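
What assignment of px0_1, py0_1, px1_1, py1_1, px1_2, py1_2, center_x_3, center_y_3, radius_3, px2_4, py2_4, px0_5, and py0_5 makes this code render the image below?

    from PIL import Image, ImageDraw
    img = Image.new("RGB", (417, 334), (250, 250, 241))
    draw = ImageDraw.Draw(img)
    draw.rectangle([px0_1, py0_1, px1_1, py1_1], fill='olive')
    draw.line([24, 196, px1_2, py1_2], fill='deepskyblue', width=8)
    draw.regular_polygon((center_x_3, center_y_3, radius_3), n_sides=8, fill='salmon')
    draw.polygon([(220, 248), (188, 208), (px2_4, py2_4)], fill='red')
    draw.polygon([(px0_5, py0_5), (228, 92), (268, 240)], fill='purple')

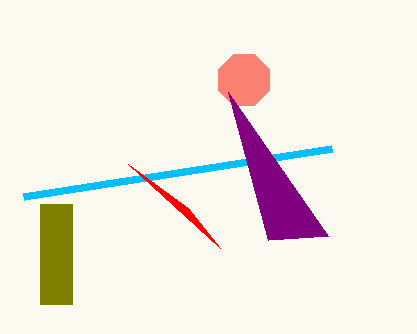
px0_1 = 40
py0_1 = 204
px1_1 = 72
py1_1 = 304
px1_2 = 332
py1_2 = 148
center_x_3 = 244
center_y_3 = 80
radius_3 = 28
px2_4 = 128
py2_4 = 164
px0_5 = 328
py0_5 = 236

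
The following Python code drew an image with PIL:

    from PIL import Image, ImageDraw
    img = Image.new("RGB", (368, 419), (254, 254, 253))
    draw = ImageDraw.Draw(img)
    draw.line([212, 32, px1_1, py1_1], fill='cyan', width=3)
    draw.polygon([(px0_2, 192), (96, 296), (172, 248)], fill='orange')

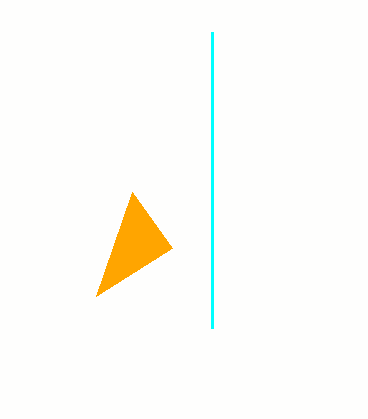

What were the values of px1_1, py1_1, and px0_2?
px1_1 = 212, py1_1 = 328, px0_2 = 132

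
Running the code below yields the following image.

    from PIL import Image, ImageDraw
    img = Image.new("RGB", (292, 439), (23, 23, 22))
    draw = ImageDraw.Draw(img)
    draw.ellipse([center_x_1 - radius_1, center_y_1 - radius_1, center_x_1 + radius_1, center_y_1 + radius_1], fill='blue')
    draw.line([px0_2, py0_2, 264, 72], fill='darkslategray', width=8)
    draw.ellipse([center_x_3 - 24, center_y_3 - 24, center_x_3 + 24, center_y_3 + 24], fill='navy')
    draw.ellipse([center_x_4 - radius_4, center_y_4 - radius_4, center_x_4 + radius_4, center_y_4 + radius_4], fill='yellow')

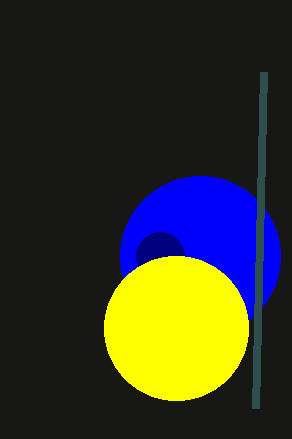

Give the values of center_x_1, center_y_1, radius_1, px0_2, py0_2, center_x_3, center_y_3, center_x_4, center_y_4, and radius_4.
center_x_1 = 200
center_y_1 = 256
radius_1 = 80
px0_2 = 256
py0_2 = 408
center_x_3 = 160
center_y_3 = 256
center_x_4 = 176
center_y_4 = 328
radius_4 = 72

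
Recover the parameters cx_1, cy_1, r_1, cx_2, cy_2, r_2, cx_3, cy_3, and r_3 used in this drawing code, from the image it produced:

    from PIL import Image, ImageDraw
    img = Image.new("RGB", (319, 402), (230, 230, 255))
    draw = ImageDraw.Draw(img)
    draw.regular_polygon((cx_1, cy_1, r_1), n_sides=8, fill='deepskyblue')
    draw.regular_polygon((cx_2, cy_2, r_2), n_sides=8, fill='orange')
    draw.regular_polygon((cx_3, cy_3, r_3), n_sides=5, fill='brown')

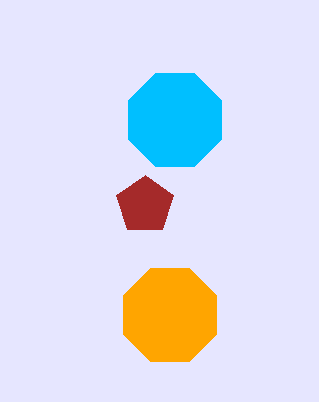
cx_1 = 175; cy_1 = 120; r_1 = 50; cx_2 = 170; cy_2 = 315; r_2 = 50; cx_3 = 145; cy_3 = 205; r_3 = 30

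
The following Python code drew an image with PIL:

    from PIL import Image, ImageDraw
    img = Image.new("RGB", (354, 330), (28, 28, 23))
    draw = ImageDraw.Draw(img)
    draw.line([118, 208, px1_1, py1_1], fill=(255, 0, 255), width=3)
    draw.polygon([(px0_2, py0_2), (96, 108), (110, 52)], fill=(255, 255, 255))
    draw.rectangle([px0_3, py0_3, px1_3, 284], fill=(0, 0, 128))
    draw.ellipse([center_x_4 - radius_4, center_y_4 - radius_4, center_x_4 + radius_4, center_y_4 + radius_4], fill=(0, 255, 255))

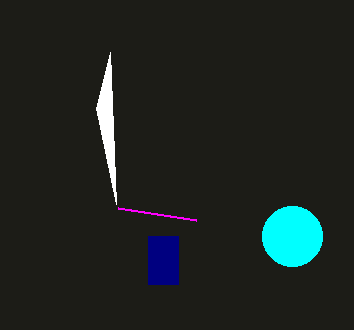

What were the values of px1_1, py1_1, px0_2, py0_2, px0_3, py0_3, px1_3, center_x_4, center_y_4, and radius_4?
px1_1 = 196; py1_1 = 220; px0_2 = 116; py0_2 = 204; px0_3 = 148; py0_3 = 236; px1_3 = 178; center_x_4 = 292; center_y_4 = 236; radius_4 = 30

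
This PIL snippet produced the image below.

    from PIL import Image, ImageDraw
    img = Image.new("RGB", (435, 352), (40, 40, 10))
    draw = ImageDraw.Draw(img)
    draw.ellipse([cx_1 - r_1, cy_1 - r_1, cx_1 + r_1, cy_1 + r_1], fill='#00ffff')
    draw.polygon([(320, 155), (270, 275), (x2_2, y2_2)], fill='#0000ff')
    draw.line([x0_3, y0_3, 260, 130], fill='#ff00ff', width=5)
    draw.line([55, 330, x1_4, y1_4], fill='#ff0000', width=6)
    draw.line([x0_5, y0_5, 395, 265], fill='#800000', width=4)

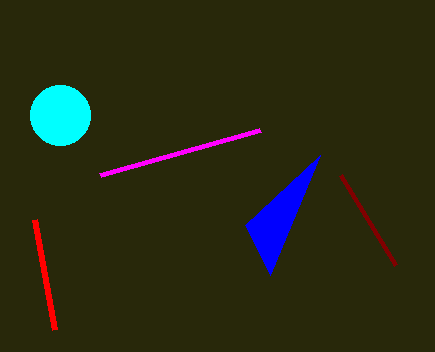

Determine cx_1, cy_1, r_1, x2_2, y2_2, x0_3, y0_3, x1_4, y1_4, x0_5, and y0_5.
cx_1 = 60
cy_1 = 115
r_1 = 30
x2_2 = 245
y2_2 = 225
x0_3 = 100
y0_3 = 175
x1_4 = 35
y1_4 = 220
x0_5 = 340
y0_5 = 175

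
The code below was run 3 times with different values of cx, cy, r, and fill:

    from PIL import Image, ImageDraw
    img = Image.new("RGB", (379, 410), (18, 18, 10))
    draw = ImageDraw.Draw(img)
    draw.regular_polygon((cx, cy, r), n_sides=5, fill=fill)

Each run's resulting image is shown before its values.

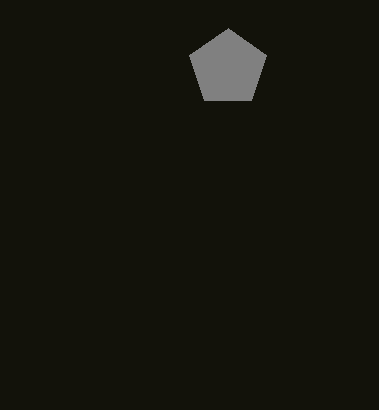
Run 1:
cx = 228; cy = 68; r = 40; fill = 'gray'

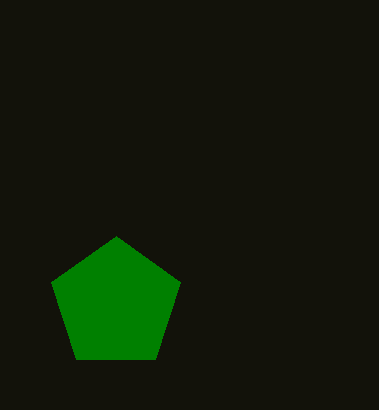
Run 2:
cx = 116, cy = 304, r = 68, fill = 'green'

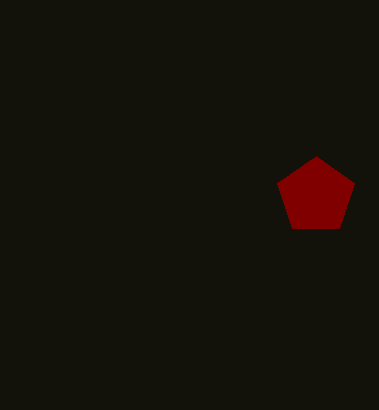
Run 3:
cx = 316; cy = 196; r = 40; fill = 'maroon'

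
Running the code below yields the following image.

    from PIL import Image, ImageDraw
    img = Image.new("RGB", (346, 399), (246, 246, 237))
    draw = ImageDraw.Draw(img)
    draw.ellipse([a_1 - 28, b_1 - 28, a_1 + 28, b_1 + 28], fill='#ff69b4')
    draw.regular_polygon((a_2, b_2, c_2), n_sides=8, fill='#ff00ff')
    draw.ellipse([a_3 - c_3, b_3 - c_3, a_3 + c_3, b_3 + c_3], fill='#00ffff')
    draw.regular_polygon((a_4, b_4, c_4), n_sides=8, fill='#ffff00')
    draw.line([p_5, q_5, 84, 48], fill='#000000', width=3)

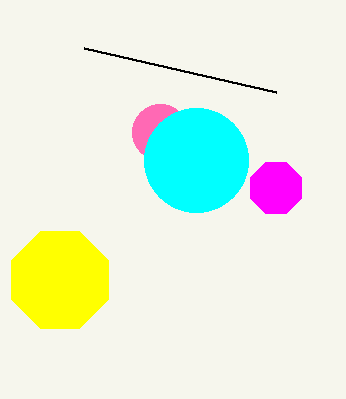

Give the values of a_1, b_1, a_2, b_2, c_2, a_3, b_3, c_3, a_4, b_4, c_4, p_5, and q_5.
a_1 = 160; b_1 = 132; a_2 = 276; b_2 = 188; c_2 = 28; a_3 = 196; b_3 = 160; c_3 = 52; a_4 = 60; b_4 = 280; c_4 = 52; p_5 = 276; q_5 = 92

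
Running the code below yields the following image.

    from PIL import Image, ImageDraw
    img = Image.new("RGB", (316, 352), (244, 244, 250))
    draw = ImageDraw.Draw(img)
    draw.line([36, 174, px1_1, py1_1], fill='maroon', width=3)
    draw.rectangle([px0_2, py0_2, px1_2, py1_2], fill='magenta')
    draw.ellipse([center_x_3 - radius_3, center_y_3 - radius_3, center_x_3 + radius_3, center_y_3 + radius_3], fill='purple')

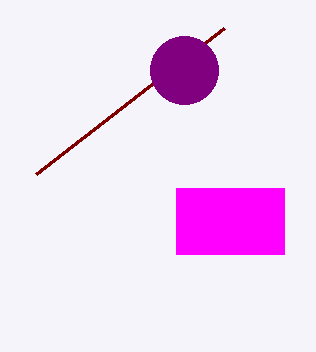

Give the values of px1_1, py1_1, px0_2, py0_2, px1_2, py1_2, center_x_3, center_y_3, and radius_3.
px1_1 = 224, py1_1 = 28, px0_2 = 176, py0_2 = 188, px1_2 = 284, py1_2 = 254, center_x_3 = 184, center_y_3 = 70, radius_3 = 34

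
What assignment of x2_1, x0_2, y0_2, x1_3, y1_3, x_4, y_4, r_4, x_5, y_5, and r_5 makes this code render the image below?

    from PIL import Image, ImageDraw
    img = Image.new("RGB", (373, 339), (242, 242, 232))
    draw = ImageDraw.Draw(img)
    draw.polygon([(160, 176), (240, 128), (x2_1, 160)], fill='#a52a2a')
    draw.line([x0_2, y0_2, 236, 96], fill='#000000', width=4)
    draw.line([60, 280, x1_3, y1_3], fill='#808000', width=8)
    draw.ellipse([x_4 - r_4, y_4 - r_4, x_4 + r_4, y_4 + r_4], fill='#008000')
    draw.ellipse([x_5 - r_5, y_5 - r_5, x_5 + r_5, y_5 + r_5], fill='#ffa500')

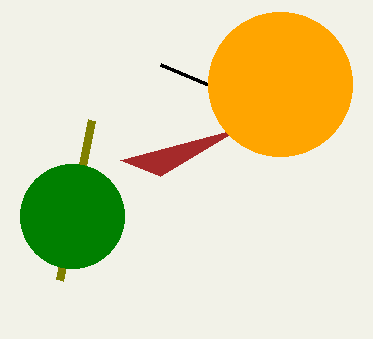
x2_1 = 120
x0_2 = 160
y0_2 = 64
x1_3 = 92
y1_3 = 120
x_4 = 72
y_4 = 216
r_4 = 52
x_5 = 280
y_5 = 84
r_5 = 72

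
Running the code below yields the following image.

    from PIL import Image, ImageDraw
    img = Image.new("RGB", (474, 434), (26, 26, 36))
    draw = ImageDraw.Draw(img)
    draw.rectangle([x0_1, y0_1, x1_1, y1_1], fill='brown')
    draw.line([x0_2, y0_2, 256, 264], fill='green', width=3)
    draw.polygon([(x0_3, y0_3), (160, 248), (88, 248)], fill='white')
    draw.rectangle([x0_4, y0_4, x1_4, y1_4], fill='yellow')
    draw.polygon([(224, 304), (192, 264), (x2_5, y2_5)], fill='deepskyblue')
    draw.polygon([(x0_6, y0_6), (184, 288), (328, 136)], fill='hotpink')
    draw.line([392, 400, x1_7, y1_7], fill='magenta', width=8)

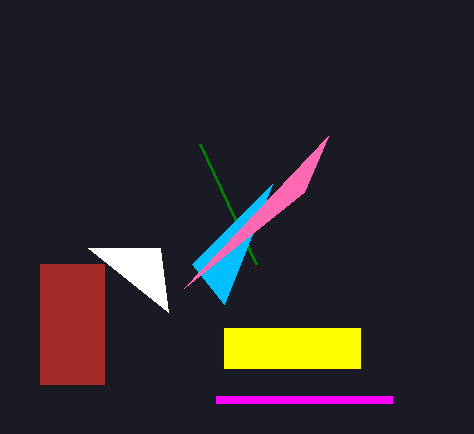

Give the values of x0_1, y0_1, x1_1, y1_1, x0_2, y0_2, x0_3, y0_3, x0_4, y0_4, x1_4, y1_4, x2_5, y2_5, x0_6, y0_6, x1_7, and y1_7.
x0_1 = 40
y0_1 = 264
x1_1 = 104
y1_1 = 384
x0_2 = 200
y0_2 = 144
x0_3 = 168
y0_3 = 312
x0_4 = 224
y0_4 = 328
x1_4 = 360
y1_4 = 368
x2_5 = 272
y2_5 = 184
x0_6 = 304
y0_6 = 192
x1_7 = 216
y1_7 = 400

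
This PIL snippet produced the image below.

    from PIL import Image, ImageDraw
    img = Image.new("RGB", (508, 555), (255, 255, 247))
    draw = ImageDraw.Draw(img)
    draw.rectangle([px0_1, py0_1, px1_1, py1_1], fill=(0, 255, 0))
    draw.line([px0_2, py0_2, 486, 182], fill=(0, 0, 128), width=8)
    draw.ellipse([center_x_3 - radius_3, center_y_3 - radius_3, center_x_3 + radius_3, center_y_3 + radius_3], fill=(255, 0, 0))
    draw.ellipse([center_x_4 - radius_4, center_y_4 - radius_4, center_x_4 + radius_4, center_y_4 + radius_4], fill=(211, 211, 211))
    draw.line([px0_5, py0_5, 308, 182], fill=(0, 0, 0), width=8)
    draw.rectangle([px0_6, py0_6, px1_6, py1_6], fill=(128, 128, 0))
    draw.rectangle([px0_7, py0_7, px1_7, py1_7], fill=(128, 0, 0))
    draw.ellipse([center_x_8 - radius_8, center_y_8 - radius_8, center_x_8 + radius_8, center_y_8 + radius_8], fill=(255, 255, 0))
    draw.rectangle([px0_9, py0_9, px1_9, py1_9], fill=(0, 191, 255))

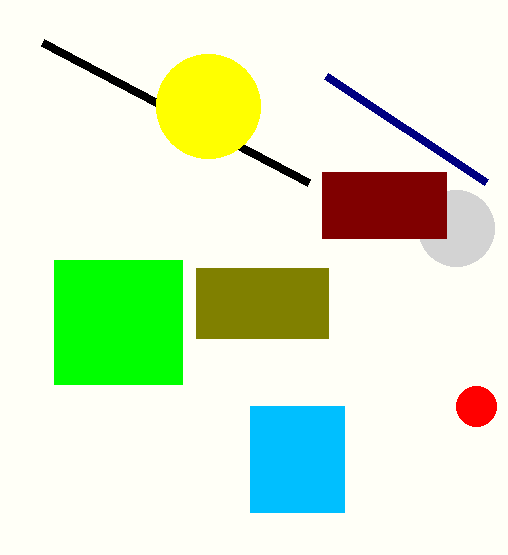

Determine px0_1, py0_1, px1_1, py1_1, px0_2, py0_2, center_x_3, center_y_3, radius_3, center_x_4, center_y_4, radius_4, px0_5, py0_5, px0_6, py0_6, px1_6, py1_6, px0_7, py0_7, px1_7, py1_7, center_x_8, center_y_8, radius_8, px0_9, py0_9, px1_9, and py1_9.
px0_1 = 54
py0_1 = 260
px1_1 = 182
py1_1 = 384
px0_2 = 326
py0_2 = 76
center_x_3 = 476
center_y_3 = 406
radius_3 = 20
center_x_4 = 456
center_y_4 = 228
radius_4 = 38
px0_5 = 42
py0_5 = 42
px0_6 = 196
py0_6 = 268
px1_6 = 328
py1_6 = 338
px0_7 = 322
py0_7 = 172
px1_7 = 446
py1_7 = 238
center_x_8 = 208
center_y_8 = 106
radius_8 = 52
px0_9 = 250
py0_9 = 406
px1_9 = 344
py1_9 = 512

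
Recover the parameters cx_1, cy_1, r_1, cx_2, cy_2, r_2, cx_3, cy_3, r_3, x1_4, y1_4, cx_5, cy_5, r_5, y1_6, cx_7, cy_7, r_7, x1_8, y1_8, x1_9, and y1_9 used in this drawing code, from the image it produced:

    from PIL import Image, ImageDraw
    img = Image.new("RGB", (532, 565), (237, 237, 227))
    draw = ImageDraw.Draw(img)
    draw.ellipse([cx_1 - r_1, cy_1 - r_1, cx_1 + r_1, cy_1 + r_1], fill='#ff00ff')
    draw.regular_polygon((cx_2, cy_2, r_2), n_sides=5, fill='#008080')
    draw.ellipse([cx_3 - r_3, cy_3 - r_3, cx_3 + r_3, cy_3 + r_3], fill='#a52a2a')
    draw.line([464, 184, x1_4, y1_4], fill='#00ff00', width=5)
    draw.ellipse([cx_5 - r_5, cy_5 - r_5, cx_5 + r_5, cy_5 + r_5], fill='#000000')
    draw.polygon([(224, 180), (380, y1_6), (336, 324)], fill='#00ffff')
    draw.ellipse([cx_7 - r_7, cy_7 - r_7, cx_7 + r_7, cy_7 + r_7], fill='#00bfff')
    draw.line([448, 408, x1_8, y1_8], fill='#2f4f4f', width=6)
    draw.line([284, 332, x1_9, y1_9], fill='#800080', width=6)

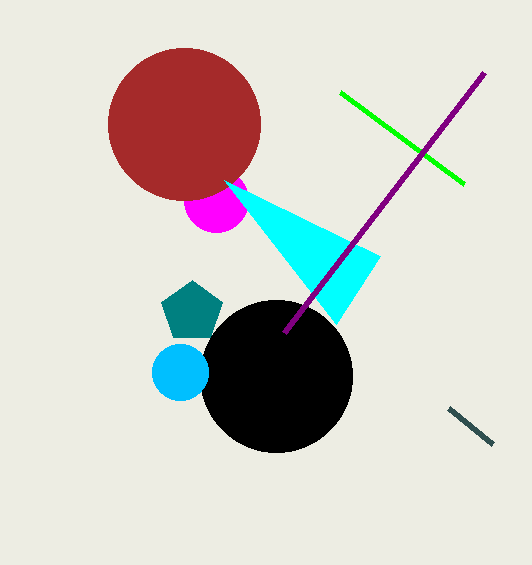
cx_1 = 216; cy_1 = 200; r_1 = 32; cx_2 = 192; cy_2 = 312; r_2 = 32; cx_3 = 184; cy_3 = 124; r_3 = 76; x1_4 = 340; y1_4 = 92; cx_5 = 276; cy_5 = 376; r_5 = 76; y1_6 = 256; cx_7 = 180; cy_7 = 372; r_7 = 28; x1_8 = 492; y1_8 = 444; x1_9 = 484; y1_9 = 72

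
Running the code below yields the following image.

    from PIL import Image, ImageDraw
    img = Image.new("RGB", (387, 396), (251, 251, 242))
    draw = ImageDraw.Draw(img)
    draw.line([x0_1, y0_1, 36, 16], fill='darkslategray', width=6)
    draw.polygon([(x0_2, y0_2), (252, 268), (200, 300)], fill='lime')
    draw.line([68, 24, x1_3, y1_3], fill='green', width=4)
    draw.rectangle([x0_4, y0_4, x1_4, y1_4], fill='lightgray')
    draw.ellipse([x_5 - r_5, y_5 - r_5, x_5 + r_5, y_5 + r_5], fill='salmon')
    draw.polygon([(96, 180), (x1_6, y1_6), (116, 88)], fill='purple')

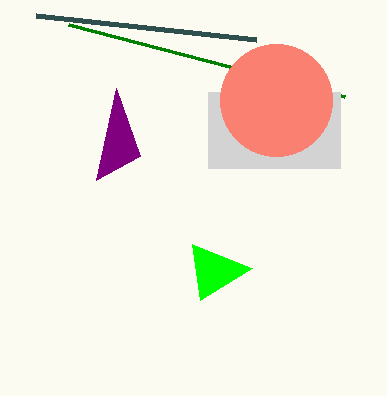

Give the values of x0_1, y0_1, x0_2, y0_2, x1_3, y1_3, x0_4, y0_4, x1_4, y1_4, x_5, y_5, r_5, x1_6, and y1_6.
x0_1 = 256
y0_1 = 40
x0_2 = 192
y0_2 = 244
x1_3 = 344
y1_3 = 96
x0_4 = 208
y0_4 = 92
x1_4 = 340
y1_4 = 168
x_5 = 276
y_5 = 100
r_5 = 56
x1_6 = 140
y1_6 = 156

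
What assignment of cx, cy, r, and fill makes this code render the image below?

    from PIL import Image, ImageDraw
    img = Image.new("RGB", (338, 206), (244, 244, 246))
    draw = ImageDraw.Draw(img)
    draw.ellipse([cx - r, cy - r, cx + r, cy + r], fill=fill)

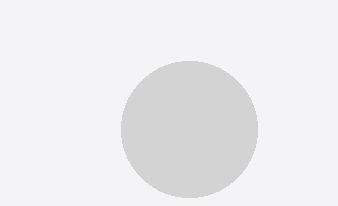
cx = 189
cy = 129
r = 68
fill = 'lightgray'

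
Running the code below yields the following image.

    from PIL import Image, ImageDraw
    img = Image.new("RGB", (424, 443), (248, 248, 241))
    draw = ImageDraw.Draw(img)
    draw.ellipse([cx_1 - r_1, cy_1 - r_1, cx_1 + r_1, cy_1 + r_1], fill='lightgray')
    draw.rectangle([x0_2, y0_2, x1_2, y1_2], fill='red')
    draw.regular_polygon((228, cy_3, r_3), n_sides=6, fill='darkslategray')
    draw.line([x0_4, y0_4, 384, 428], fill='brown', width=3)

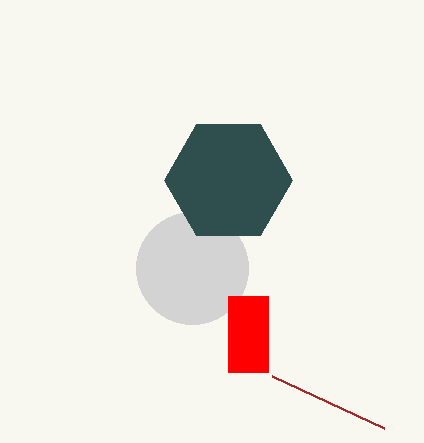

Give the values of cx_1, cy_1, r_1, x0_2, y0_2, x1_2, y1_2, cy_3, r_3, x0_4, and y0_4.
cx_1 = 192
cy_1 = 268
r_1 = 56
x0_2 = 228
y0_2 = 296
x1_2 = 268
y1_2 = 372
cy_3 = 180
r_3 = 64
x0_4 = 272
y0_4 = 376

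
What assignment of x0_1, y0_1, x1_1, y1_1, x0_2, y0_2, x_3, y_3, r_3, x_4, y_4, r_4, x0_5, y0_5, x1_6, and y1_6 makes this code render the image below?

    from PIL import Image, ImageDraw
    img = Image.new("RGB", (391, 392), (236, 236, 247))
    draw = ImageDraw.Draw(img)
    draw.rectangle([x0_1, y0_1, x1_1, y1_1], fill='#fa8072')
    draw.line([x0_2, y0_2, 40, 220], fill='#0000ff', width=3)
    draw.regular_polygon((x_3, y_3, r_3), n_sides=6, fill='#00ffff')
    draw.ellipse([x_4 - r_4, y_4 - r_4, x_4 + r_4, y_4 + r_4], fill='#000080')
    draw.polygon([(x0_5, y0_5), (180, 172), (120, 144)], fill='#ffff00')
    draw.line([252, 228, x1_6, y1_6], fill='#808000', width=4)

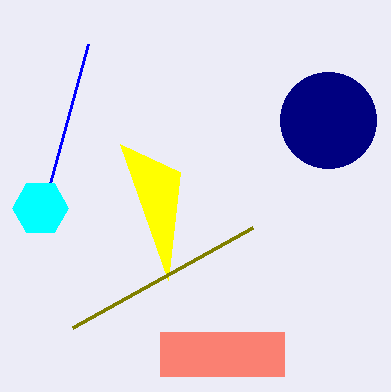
x0_1 = 160, y0_1 = 332, x1_1 = 284, y1_1 = 376, x0_2 = 88, y0_2 = 44, x_3 = 40, y_3 = 208, r_3 = 28, x_4 = 328, y_4 = 120, r_4 = 48, x0_5 = 168, y0_5 = 280, x1_6 = 72, y1_6 = 328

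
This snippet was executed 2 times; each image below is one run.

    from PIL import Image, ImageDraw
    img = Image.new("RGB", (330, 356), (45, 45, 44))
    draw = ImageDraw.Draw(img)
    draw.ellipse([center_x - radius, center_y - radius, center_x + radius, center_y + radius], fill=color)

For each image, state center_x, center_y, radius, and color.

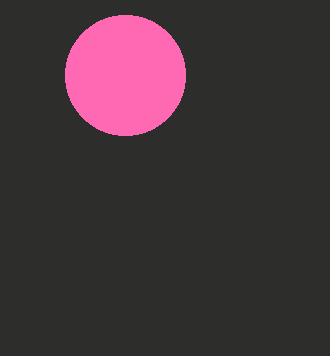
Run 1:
center_x = 125, center_y = 75, radius = 60, color = 'hotpink'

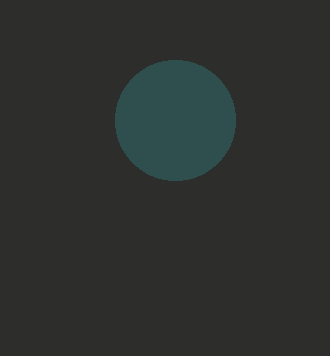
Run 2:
center_x = 175; center_y = 120; radius = 60; color = 'darkslategray'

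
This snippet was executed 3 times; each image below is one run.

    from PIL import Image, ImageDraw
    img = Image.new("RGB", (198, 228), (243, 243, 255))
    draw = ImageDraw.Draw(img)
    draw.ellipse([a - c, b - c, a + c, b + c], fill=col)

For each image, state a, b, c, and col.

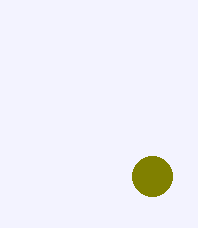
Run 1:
a = 152
b = 176
c = 20
col = 'olive'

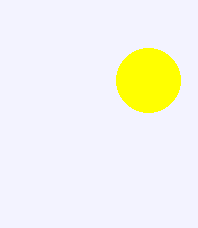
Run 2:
a = 148
b = 80
c = 32
col = 'yellow'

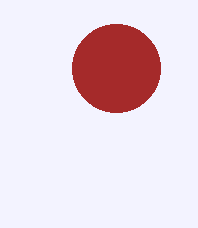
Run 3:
a = 116; b = 68; c = 44; col = 'brown'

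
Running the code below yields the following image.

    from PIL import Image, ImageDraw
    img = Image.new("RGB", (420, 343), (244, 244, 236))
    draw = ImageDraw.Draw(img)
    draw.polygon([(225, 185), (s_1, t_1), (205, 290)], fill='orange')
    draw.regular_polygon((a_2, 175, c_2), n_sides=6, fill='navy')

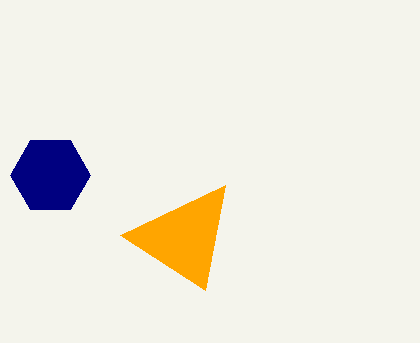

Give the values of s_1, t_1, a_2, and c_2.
s_1 = 120
t_1 = 235
a_2 = 50
c_2 = 40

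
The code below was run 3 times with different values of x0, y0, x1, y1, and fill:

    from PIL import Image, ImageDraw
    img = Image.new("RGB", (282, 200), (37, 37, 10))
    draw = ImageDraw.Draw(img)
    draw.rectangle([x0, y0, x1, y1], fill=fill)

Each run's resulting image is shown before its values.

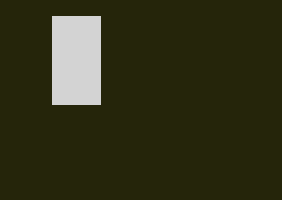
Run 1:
x0 = 52; y0 = 16; x1 = 100; y1 = 104; fill = 'lightgray'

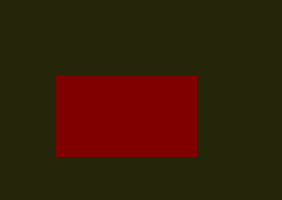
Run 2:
x0 = 56, y0 = 76, x1 = 196, y1 = 156, fill = 'maroon'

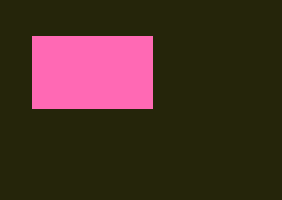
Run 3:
x0 = 32, y0 = 36, x1 = 152, y1 = 108, fill = 'hotpink'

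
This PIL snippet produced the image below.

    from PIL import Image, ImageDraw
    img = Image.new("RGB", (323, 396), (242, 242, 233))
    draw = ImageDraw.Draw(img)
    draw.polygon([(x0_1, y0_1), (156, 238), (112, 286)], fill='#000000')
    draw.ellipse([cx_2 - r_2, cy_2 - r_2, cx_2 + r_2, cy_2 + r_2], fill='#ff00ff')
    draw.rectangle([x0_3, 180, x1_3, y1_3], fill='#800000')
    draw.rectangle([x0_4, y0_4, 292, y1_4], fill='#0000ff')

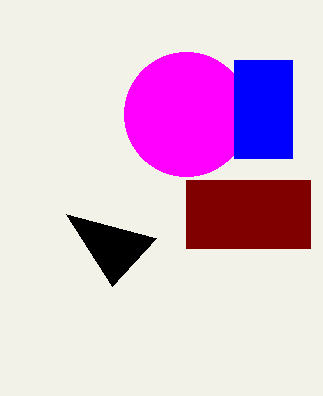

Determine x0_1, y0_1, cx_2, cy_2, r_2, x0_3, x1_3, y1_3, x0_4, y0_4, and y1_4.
x0_1 = 66; y0_1 = 214; cx_2 = 186; cy_2 = 114; r_2 = 62; x0_3 = 186; x1_3 = 310; y1_3 = 248; x0_4 = 234; y0_4 = 60; y1_4 = 158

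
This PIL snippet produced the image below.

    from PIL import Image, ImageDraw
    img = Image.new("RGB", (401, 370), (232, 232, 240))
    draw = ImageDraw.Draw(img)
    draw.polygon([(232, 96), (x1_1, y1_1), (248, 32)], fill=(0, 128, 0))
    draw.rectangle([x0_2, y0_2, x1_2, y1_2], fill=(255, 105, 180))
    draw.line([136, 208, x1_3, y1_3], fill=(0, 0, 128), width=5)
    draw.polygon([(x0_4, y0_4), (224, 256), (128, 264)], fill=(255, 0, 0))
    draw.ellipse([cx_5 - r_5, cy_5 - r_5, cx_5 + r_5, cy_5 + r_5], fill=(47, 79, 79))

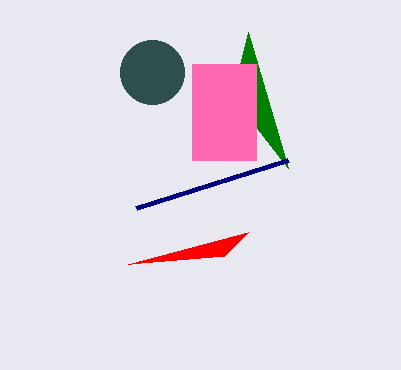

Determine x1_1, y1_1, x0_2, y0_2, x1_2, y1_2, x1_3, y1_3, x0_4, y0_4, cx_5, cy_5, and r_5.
x1_1 = 288
y1_1 = 168
x0_2 = 192
y0_2 = 64
x1_2 = 256
y1_2 = 160
x1_3 = 288
y1_3 = 160
x0_4 = 248
y0_4 = 232
cx_5 = 152
cy_5 = 72
r_5 = 32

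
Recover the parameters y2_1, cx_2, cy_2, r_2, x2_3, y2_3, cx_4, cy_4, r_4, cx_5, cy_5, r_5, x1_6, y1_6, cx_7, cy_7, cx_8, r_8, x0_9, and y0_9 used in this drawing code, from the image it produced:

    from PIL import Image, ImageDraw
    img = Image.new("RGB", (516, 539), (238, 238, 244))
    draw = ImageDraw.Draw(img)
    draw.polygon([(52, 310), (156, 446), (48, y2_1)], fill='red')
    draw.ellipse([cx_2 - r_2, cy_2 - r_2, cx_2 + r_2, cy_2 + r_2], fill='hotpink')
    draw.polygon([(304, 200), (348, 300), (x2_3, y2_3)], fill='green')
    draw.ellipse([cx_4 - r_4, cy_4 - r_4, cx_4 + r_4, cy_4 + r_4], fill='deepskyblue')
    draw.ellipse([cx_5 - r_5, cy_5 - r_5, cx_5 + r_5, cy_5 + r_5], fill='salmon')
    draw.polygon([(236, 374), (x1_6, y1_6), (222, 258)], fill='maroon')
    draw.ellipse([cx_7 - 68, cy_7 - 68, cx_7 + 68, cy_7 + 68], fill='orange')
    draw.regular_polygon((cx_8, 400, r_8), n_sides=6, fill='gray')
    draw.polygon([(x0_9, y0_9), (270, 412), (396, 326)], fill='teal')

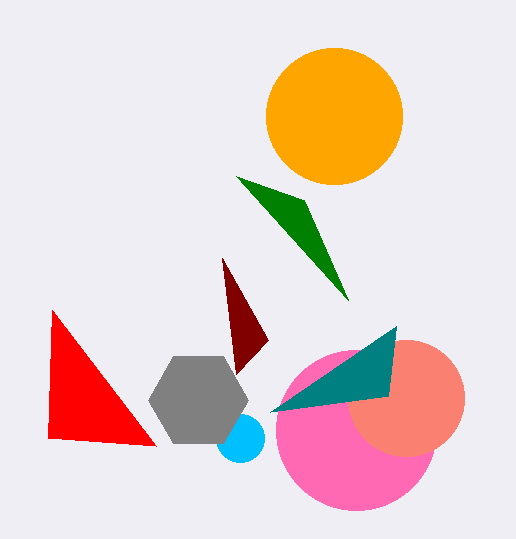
y2_1 = 438, cx_2 = 356, cy_2 = 430, r_2 = 80, x2_3 = 236, y2_3 = 176, cx_4 = 240, cy_4 = 438, r_4 = 24, cx_5 = 406, cy_5 = 398, r_5 = 58, x1_6 = 268, y1_6 = 340, cx_7 = 334, cy_7 = 116, cx_8 = 198, r_8 = 50, x0_9 = 388, y0_9 = 396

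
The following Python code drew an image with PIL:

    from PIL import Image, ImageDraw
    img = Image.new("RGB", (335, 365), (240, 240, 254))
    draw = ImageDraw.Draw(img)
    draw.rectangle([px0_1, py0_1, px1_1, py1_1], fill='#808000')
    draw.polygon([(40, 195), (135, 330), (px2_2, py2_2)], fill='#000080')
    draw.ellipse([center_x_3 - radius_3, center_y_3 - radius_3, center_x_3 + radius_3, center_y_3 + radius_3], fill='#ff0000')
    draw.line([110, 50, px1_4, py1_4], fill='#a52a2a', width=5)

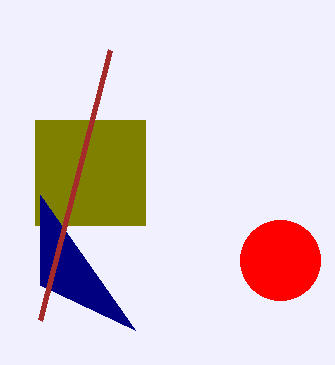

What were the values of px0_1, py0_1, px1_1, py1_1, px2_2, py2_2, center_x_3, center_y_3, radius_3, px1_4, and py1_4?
px0_1 = 35; py0_1 = 120; px1_1 = 145; py1_1 = 225; px2_2 = 40; py2_2 = 285; center_x_3 = 280; center_y_3 = 260; radius_3 = 40; px1_4 = 40; py1_4 = 320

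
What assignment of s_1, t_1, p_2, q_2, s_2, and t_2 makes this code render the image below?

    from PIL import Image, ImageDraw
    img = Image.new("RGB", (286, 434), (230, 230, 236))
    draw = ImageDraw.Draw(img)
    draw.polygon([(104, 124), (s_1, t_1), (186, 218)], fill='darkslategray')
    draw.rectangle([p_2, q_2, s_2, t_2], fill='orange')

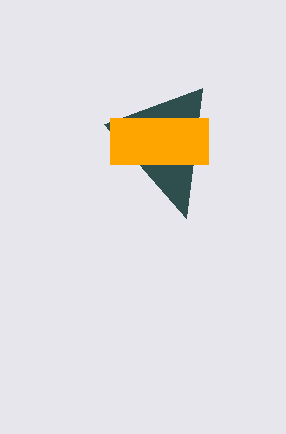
s_1 = 202
t_1 = 88
p_2 = 110
q_2 = 118
s_2 = 208
t_2 = 164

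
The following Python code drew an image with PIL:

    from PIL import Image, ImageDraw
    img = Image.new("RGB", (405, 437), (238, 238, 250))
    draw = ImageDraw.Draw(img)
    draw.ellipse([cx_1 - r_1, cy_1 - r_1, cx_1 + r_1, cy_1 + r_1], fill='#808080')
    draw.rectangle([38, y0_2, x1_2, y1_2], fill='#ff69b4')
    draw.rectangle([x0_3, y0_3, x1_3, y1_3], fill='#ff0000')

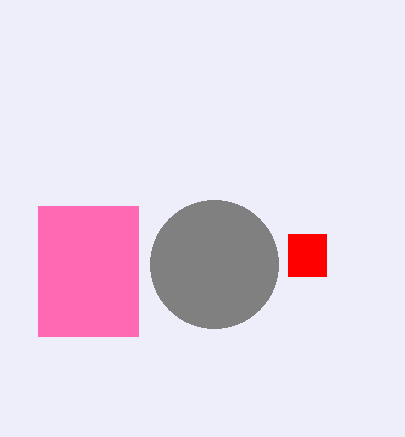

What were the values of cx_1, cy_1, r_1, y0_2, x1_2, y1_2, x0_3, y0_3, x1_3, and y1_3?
cx_1 = 214
cy_1 = 264
r_1 = 64
y0_2 = 206
x1_2 = 138
y1_2 = 336
x0_3 = 288
y0_3 = 234
x1_3 = 326
y1_3 = 276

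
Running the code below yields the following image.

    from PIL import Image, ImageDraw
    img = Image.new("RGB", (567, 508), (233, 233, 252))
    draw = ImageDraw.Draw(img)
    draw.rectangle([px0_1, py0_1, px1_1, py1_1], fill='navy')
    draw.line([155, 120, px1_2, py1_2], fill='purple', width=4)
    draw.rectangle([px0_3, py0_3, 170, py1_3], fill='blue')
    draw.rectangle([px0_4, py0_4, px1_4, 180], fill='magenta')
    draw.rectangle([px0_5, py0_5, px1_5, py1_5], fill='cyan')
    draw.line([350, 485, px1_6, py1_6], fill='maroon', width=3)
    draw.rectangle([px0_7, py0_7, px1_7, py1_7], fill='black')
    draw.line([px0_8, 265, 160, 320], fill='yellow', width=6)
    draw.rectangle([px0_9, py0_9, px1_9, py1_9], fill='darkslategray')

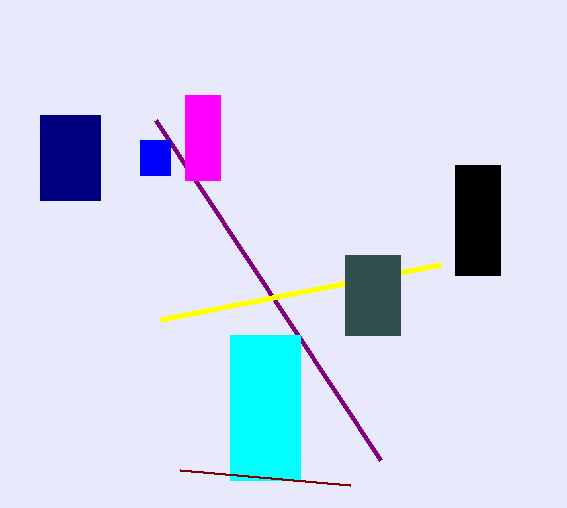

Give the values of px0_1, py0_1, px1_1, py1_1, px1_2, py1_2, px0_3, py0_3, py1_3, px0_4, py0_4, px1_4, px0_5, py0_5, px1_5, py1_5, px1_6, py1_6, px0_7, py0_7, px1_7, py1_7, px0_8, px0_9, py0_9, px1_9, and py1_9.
px0_1 = 40
py0_1 = 115
px1_1 = 100
py1_1 = 200
px1_2 = 380
py1_2 = 460
px0_3 = 140
py0_3 = 140
py1_3 = 175
px0_4 = 185
py0_4 = 95
px1_4 = 220
px0_5 = 230
py0_5 = 335
px1_5 = 300
py1_5 = 480
px1_6 = 180
py1_6 = 470
px0_7 = 455
py0_7 = 165
px1_7 = 500
py1_7 = 275
px0_8 = 440
px0_9 = 345
py0_9 = 255
px1_9 = 400
py1_9 = 335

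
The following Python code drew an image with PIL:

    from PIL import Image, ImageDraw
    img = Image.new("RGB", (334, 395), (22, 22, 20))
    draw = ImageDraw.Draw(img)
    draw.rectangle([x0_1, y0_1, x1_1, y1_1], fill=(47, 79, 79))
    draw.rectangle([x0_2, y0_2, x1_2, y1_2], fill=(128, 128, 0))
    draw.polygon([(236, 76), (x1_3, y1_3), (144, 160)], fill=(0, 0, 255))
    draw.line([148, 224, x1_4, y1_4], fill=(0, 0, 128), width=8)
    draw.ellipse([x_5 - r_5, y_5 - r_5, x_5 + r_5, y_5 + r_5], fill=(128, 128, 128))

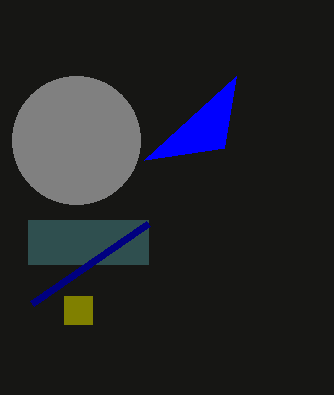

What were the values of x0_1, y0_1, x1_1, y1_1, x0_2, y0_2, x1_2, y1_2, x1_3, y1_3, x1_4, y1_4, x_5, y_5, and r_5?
x0_1 = 28, y0_1 = 220, x1_1 = 148, y1_1 = 264, x0_2 = 64, y0_2 = 296, x1_2 = 92, y1_2 = 324, x1_3 = 224, y1_3 = 148, x1_4 = 32, y1_4 = 304, x_5 = 76, y_5 = 140, r_5 = 64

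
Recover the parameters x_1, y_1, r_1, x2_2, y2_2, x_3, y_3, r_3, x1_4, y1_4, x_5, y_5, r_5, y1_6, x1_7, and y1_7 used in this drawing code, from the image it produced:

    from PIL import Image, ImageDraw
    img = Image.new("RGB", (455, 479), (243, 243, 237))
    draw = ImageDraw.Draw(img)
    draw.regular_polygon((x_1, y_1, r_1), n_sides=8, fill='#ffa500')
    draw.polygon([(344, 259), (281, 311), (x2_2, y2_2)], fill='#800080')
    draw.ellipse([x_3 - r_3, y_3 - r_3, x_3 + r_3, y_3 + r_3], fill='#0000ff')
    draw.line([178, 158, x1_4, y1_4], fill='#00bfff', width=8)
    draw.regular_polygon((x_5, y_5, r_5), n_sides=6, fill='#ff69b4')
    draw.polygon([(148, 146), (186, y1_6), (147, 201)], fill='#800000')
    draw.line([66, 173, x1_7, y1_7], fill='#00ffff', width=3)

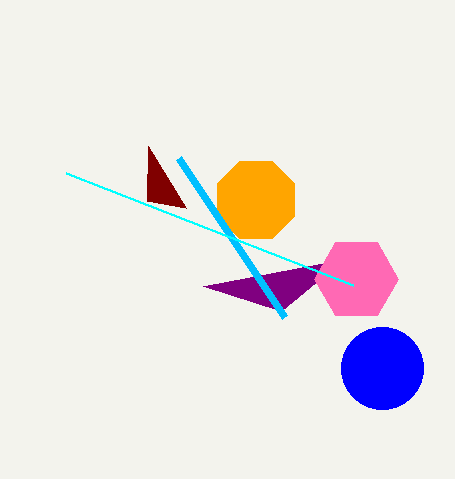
x_1 = 256, y_1 = 200, r_1 = 42, x2_2 = 203, y2_2 = 286, x_3 = 382, y_3 = 368, r_3 = 41, x1_4 = 284, y1_4 = 317, x_5 = 356, y_5 = 279, r_5 = 42, y1_6 = 208, x1_7 = 353, y1_7 = 285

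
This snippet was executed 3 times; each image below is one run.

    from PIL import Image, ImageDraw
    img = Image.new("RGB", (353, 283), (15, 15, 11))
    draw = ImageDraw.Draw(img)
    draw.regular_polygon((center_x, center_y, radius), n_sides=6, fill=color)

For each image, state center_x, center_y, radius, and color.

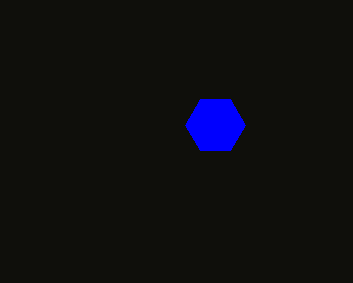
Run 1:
center_x = 215, center_y = 125, radius = 30, color = 'blue'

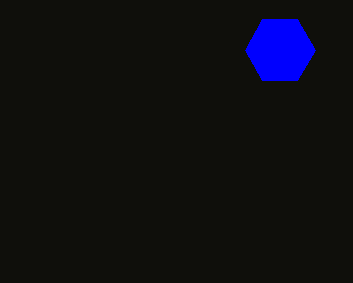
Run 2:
center_x = 280; center_y = 50; radius = 35; color = 'blue'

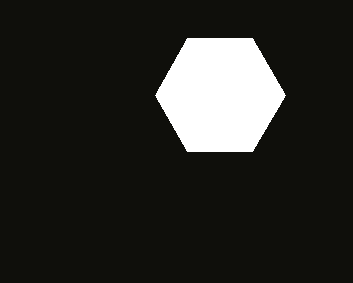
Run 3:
center_x = 220
center_y = 95
radius = 65
color = 'white'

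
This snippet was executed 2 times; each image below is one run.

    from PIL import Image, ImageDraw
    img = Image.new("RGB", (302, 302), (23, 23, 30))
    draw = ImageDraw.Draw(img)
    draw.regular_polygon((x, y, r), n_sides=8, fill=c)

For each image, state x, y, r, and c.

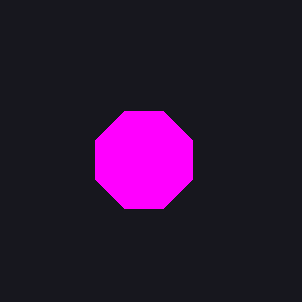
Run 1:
x = 144
y = 160
r = 52
c = 'magenta'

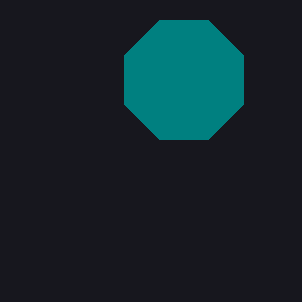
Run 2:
x = 184
y = 80
r = 64
c = 'teal'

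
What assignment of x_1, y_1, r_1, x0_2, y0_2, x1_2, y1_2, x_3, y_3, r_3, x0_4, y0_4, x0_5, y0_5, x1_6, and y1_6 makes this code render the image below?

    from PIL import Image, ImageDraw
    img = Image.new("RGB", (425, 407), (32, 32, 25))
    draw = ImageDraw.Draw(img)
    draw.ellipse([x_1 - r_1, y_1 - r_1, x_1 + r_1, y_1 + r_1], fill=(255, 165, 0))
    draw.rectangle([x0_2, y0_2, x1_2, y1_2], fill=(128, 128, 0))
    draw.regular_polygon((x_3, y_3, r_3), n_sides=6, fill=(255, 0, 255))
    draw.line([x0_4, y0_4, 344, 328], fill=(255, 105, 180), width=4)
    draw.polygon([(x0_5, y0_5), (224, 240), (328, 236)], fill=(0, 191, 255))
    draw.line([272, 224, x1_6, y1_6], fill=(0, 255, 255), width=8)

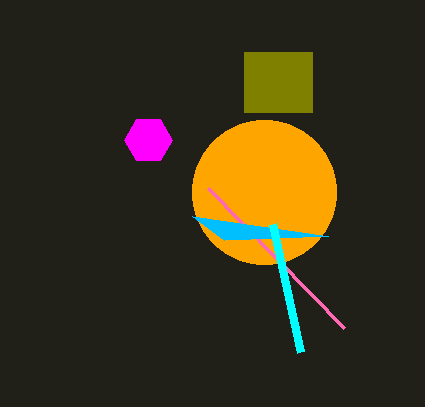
x_1 = 264
y_1 = 192
r_1 = 72
x0_2 = 244
y0_2 = 52
x1_2 = 312
y1_2 = 112
x_3 = 148
y_3 = 140
r_3 = 24
x0_4 = 208
y0_4 = 188
x0_5 = 192
y0_5 = 216
x1_6 = 300
y1_6 = 352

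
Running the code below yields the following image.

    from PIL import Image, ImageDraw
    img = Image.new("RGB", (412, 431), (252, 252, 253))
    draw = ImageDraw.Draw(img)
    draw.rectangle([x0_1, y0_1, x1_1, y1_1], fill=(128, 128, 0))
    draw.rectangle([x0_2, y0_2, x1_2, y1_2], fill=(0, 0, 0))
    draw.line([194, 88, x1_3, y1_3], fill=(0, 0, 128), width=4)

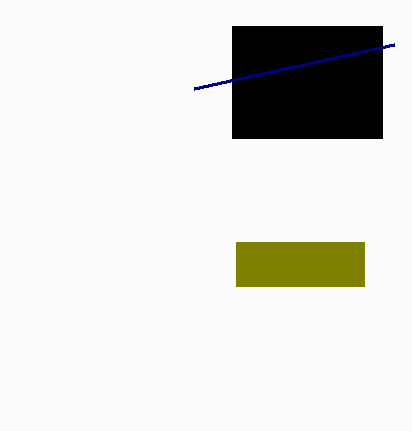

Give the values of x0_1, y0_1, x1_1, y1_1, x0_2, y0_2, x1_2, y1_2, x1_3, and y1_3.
x0_1 = 236, y0_1 = 242, x1_1 = 364, y1_1 = 286, x0_2 = 232, y0_2 = 26, x1_2 = 382, y1_2 = 138, x1_3 = 394, y1_3 = 44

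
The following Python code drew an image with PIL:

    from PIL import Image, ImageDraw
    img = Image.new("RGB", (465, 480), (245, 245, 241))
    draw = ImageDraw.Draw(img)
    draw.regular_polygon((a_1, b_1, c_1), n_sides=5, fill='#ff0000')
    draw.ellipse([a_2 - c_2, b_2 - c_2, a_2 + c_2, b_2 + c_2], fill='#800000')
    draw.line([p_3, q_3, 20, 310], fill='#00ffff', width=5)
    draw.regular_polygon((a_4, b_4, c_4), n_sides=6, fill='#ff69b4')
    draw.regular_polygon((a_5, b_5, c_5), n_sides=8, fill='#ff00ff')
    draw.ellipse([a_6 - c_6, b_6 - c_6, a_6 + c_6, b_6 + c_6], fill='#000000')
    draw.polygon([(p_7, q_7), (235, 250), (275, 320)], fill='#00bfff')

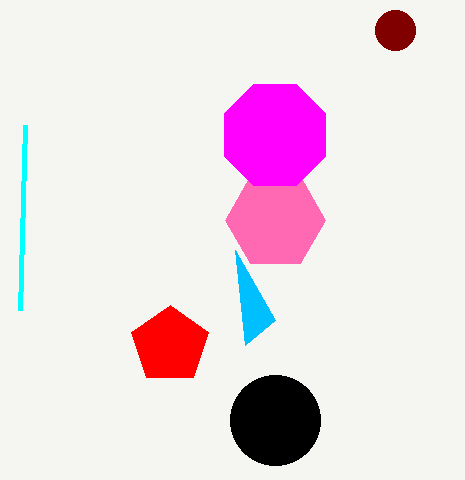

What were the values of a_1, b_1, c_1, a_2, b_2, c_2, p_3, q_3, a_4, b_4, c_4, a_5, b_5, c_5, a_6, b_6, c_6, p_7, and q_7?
a_1 = 170; b_1 = 345; c_1 = 40; a_2 = 395; b_2 = 30; c_2 = 20; p_3 = 25; q_3 = 125; a_4 = 275; b_4 = 220; c_4 = 50; a_5 = 275; b_5 = 135; c_5 = 55; a_6 = 275; b_6 = 420; c_6 = 45; p_7 = 245; q_7 = 345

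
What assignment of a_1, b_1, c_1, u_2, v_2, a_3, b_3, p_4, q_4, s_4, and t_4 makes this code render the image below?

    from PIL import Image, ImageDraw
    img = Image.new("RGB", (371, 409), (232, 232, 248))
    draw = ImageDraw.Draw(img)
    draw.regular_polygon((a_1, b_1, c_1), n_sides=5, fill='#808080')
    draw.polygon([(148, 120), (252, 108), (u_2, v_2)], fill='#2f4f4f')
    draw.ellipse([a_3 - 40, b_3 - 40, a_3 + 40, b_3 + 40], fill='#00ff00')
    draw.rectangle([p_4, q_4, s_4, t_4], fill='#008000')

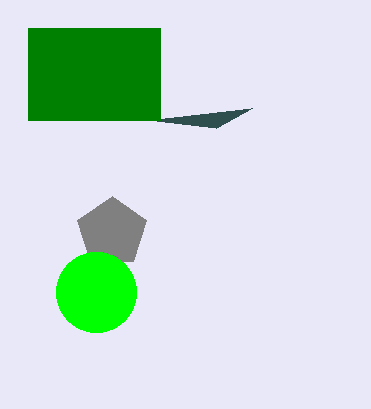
a_1 = 112; b_1 = 232; c_1 = 36; u_2 = 216; v_2 = 128; a_3 = 96; b_3 = 292; p_4 = 28; q_4 = 28; s_4 = 160; t_4 = 120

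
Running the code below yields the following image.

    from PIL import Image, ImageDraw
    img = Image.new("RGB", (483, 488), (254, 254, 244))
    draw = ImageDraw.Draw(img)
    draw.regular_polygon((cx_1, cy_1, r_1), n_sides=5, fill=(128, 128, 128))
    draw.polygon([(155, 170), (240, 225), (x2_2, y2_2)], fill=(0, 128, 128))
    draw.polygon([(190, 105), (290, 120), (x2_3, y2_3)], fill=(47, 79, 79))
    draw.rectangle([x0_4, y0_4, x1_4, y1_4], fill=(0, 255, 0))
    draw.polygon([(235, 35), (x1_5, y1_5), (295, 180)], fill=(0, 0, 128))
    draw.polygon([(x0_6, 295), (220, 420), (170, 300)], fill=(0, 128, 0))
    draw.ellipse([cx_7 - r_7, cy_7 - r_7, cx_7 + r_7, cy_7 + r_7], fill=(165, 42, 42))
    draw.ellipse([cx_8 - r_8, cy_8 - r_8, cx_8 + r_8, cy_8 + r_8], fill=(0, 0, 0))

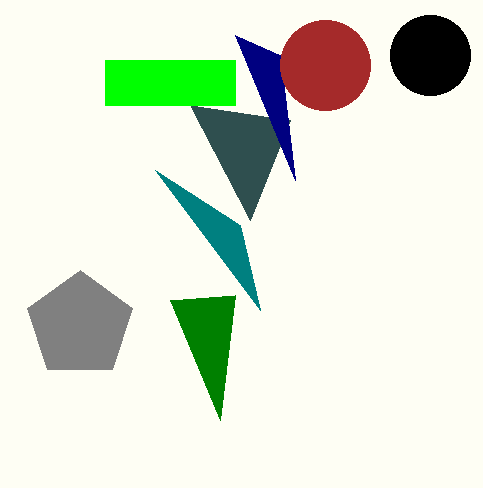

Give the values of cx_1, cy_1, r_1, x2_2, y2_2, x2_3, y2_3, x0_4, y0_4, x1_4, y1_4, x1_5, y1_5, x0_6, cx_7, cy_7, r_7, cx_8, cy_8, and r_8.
cx_1 = 80
cy_1 = 325
r_1 = 55
x2_2 = 260
y2_2 = 310
x2_3 = 250
y2_3 = 220
x0_4 = 105
y0_4 = 60
x1_4 = 235
y1_4 = 105
x1_5 = 280
y1_5 = 55
x0_6 = 235
cx_7 = 325
cy_7 = 65
r_7 = 45
cx_8 = 430
cy_8 = 55
r_8 = 40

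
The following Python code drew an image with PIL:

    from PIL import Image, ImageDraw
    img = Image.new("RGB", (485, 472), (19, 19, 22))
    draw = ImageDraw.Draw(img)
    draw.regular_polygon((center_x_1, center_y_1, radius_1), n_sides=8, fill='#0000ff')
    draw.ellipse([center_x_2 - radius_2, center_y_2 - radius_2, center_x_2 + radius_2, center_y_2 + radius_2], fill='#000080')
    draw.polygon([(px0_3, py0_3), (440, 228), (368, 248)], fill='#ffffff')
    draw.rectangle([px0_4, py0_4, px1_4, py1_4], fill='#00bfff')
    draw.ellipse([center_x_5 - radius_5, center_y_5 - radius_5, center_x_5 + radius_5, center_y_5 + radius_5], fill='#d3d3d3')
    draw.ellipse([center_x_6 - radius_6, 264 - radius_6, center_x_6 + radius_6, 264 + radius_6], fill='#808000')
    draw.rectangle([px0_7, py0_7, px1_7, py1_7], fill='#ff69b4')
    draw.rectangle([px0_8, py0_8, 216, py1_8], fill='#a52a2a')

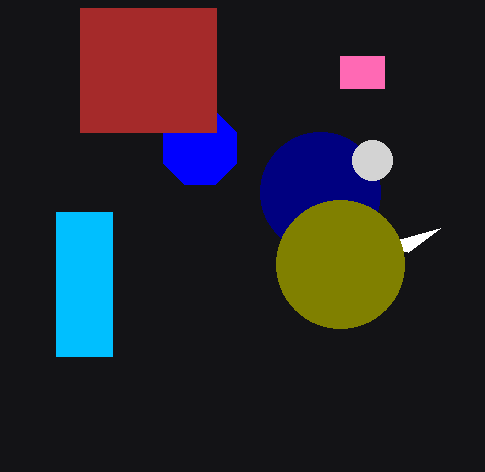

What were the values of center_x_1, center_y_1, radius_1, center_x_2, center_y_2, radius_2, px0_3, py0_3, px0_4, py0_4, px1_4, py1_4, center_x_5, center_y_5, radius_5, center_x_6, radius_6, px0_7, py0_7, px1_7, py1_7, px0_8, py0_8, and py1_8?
center_x_1 = 200
center_y_1 = 148
radius_1 = 40
center_x_2 = 320
center_y_2 = 192
radius_2 = 60
px0_3 = 408
py0_3 = 252
px0_4 = 56
py0_4 = 212
px1_4 = 112
py1_4 = 356
center_x_5 = 372
center_y_5 = 160
radius_5 = 20
center_x_6 = 340
radius_6 = 64
px0_7 = 340
py0_7 = 56
px1_7 = 384
py1_7 = 88
px0_8 = 80
py0_8 = 8
py1_8 = 132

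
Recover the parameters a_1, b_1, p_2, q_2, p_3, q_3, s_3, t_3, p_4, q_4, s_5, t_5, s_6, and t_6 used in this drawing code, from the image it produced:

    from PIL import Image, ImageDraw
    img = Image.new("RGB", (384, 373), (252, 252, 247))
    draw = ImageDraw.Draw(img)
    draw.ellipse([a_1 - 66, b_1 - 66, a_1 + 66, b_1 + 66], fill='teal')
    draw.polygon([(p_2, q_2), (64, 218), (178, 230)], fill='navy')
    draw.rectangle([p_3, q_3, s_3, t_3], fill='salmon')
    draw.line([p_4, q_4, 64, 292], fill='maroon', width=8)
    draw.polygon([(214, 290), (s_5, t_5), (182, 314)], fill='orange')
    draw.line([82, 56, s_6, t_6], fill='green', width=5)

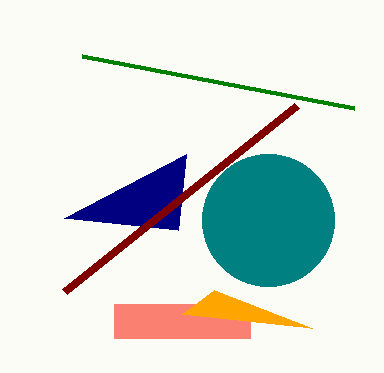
a_1 = 268; b_1 = 220; p_2 = 186; q_2 = 154; p_3 = 114; q_3 = 304; s_3 = 250; t_3 = 338; p_4 = 296; q_4 = 106; s_5 = 312; t_5 = 328; s_6 = 354; t_6 = 108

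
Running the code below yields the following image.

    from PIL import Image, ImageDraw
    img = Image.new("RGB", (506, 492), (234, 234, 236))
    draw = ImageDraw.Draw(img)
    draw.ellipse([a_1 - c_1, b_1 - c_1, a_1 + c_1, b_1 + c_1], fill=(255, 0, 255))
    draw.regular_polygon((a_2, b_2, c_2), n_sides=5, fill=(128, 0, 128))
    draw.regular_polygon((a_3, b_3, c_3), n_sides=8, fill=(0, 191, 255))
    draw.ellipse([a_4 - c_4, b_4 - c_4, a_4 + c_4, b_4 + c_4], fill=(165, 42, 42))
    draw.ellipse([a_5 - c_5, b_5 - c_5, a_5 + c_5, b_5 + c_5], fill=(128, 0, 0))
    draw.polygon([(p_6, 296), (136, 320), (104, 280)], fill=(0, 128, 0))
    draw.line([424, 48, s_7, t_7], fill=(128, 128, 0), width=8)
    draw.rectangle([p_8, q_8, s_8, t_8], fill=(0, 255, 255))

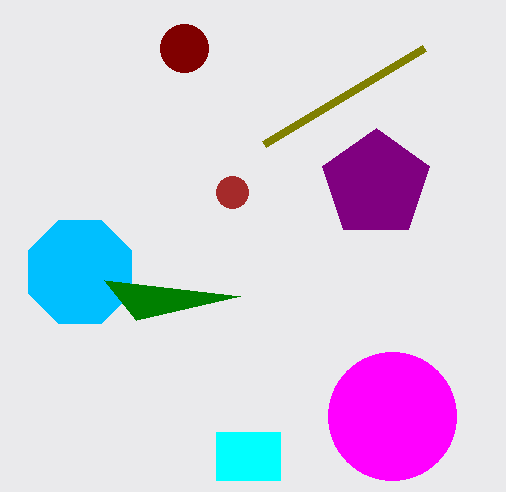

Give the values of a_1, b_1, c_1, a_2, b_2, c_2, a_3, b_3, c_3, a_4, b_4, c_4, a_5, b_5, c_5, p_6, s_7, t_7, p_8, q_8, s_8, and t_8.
a_1 = 392; b_1 = 416; c_1 = 64; a_2 = 376; b_2 = 184; c_2 = 56; a_3 = 80; b_3 = 272; c_3 = 56; a_4 = 232; b_4 = 192; c_4 = 16; a_5 = 184; b_5 = 48; c_5 = 24; p_6 = 240; s_7 = 264; t_7 = 144; p_8 = 216; q_8 = 432; s_8 = 280; t_8 = 480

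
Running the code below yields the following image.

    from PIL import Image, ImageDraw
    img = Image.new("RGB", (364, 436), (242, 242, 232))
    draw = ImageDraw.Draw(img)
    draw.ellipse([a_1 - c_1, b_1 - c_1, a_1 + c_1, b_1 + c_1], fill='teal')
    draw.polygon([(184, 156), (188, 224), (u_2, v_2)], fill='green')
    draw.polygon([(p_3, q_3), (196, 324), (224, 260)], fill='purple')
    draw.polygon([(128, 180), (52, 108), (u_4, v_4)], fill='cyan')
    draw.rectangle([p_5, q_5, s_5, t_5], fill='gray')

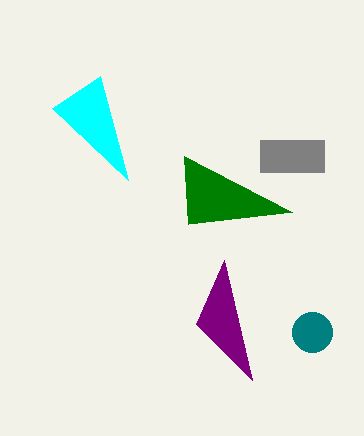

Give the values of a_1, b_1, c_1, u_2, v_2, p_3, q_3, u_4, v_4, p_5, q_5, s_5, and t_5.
a_1 = 312, b_1 = 332, c_1 = 20, u_2 = 292, v_2 = 212, p_3 = 252, q_3 = 380, u_4 = 100, v_4 = 76, p_5 = 260, q_5 = 140, s_5 = 324, t_5 = 172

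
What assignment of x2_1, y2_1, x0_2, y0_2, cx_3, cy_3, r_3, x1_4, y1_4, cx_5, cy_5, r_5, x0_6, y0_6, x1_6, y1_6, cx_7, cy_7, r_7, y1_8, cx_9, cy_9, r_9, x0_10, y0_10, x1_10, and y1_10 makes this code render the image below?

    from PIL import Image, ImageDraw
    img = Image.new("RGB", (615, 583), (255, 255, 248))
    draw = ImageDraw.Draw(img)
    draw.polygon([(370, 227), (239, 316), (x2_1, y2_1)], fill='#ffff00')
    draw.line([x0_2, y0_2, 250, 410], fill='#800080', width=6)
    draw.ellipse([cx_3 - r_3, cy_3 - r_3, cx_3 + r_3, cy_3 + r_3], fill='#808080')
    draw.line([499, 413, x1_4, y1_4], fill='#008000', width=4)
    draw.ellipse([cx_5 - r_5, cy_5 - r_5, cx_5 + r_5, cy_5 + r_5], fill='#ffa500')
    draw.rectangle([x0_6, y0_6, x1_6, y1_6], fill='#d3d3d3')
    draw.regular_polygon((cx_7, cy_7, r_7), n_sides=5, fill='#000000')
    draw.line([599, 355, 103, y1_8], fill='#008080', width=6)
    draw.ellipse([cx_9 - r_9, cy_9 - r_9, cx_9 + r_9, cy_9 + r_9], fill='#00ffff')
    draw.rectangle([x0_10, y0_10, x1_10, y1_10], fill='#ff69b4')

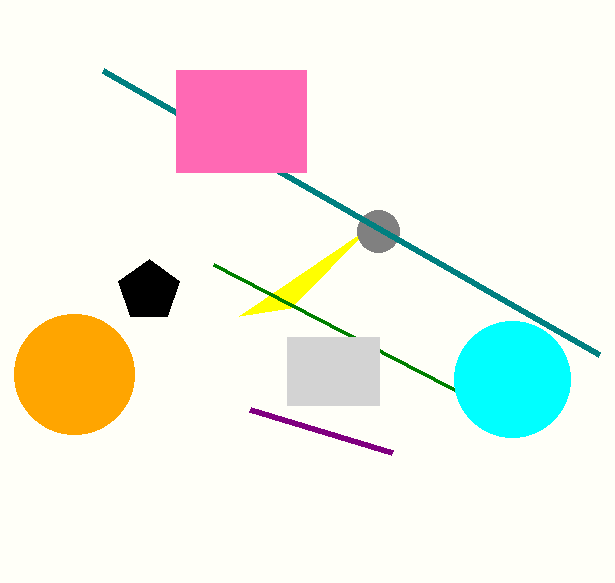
x2_1 = 290, y2_1 = 308, x0_2 = 392, y0_2 = 453, cx_3 = 378, cy_3 = 231, r_3 = 21, x1_4 = 214, y1_4 = 265, cx_5 = 74, cy_5 = 374, r_5 = 60, x0_6 = 287, y0_6 = 337, x1_6 = 379, y1_6 = 405, cx_7 = 149, cy_7 = 291, r_7 = 32, y1_8 = 71, cx_9 = 512, cy_9 = 379, r_9 = 58, x0_10 = 176, y0_10 = 70, x1_10 = 306, y1_10 = 172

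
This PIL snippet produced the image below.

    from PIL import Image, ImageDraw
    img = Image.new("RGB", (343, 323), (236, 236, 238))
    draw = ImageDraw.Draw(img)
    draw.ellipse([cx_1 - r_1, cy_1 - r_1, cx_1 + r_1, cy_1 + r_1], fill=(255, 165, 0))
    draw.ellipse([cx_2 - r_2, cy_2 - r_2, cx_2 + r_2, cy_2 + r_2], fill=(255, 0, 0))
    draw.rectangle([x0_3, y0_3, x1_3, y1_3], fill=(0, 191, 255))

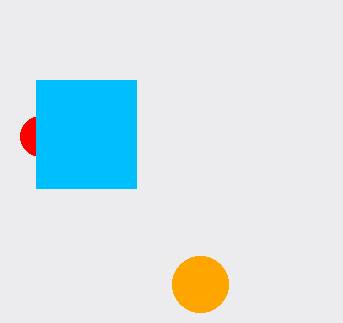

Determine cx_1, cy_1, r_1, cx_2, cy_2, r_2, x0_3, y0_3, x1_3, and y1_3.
cx_1 = 200, cy_1 = 284, r_1 = 28, cx_2 = 40, cy_2 = 136, r_2 = 20, x0_3 = 36, y0_3 = 80, x1_3 = 136, y1_3 = 188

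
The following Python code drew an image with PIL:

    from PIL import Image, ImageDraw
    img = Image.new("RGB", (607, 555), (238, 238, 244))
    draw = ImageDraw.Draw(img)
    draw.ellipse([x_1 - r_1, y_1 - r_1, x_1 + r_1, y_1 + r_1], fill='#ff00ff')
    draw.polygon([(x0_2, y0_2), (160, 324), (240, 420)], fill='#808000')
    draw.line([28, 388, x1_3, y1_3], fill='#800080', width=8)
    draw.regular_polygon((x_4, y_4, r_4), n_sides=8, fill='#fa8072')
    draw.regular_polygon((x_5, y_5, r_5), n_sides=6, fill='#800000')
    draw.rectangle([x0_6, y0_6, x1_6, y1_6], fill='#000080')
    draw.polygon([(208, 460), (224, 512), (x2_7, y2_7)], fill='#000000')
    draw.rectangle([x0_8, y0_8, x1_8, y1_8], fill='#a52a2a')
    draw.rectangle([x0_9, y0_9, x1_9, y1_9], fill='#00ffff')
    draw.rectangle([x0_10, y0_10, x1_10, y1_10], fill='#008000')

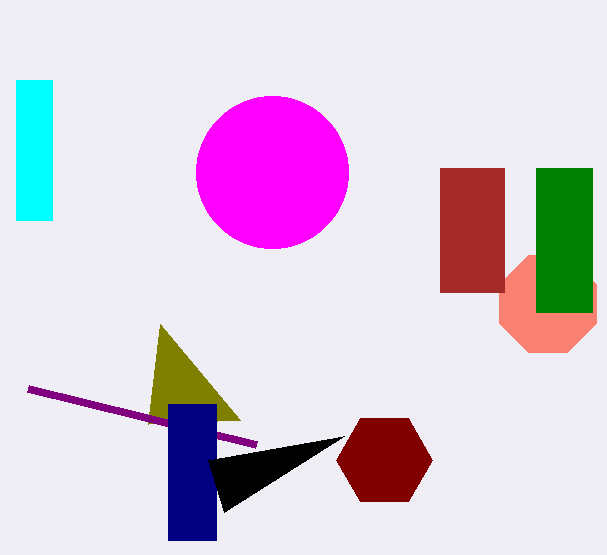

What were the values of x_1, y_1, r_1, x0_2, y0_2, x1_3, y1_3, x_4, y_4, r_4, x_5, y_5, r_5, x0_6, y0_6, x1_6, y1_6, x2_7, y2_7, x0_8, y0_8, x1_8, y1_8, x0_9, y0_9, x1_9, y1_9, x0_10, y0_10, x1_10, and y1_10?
x_1 = 272, y_1 = 172, r_1 = 76, x0_2 = 148, y0_2 = 424, x1_3 = 256, y1_3 = 444, x_4 = 548, y_4 = 304, r_4 = 52, x_5 = 384, y_5 = 460, r_5 = 48, x0_6 = 168, y0_6 = 404, x1_6 = 216, y1_6 = 540, x2_7 = 344, y2_7 = 436, x0_8 = 440, y0_8 = 168, x1_8 = 504, y1_8 = 292, x0_9 = 16, y0_9 = 80, x1_9 = 52, y1_9 = 220, x0_10 = 536, y0_10 = 168, x1_10 = 592, y1_10 = 312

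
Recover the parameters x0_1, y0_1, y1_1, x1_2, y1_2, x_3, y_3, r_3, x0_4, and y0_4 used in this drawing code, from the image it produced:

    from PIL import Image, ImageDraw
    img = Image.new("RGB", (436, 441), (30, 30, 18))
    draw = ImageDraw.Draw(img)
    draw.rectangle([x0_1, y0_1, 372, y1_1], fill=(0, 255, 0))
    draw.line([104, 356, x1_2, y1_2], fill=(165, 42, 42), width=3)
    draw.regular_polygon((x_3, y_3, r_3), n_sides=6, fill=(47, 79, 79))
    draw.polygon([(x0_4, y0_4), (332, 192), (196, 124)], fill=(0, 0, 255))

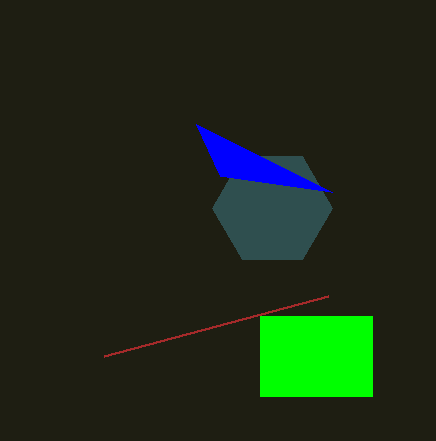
x0_1 = 260; y0_1 = 316; y1_1 = 396; x1_2 = 328; y1_2 = 296; x_3 = 272; y_3 = 208; r_3 = 60; x0_4 = 220; y0_4 = 176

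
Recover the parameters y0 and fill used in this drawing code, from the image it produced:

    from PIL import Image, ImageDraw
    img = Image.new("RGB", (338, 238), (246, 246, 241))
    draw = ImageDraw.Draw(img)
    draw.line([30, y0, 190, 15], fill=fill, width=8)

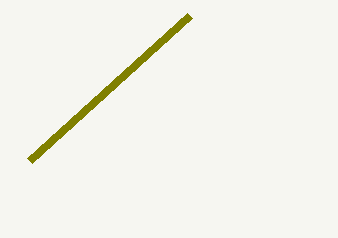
y0 = 160, fill = 'olive'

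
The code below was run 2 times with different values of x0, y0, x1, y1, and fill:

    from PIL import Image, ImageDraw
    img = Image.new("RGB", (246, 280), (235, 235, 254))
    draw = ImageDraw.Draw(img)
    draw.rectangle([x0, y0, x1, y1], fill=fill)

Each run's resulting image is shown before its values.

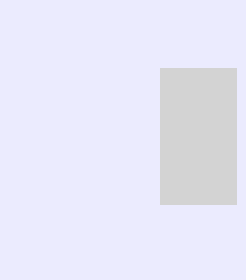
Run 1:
x0 = 160; y0 = 68; x1 = 236; y1 = 204; fill = 'lightgray'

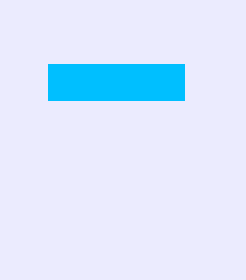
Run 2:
x0 = 48, y0 = 64, x1 = 184, y1 = 100, fill = 'deepskyblue'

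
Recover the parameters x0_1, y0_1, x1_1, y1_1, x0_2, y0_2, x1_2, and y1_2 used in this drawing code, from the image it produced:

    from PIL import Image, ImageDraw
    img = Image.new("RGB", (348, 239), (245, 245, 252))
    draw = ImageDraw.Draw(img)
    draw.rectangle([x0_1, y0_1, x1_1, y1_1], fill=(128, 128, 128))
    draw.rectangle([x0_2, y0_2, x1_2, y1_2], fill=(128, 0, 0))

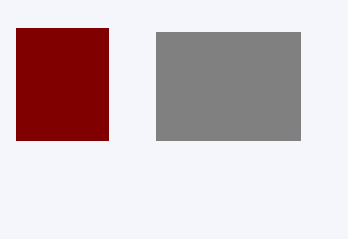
x0_1 = 156, y0_1 = 32, x1_1 = 300, y1_1 = 140, x0_2 = 16, y0_2 = 28, x1_2 = 108, y1_2 = 140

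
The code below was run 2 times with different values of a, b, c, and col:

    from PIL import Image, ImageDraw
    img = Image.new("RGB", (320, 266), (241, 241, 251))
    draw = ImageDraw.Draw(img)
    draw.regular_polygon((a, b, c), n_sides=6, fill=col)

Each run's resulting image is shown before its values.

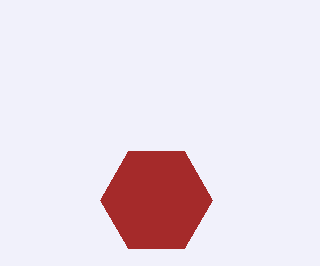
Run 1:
a = 156; b = 200; c = 56; col = 'brown'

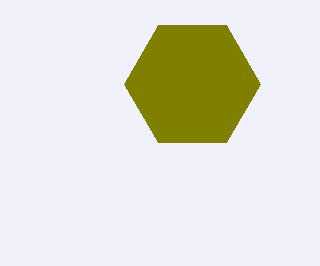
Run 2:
a = 192; b = 84; c = 68; col = 'olive'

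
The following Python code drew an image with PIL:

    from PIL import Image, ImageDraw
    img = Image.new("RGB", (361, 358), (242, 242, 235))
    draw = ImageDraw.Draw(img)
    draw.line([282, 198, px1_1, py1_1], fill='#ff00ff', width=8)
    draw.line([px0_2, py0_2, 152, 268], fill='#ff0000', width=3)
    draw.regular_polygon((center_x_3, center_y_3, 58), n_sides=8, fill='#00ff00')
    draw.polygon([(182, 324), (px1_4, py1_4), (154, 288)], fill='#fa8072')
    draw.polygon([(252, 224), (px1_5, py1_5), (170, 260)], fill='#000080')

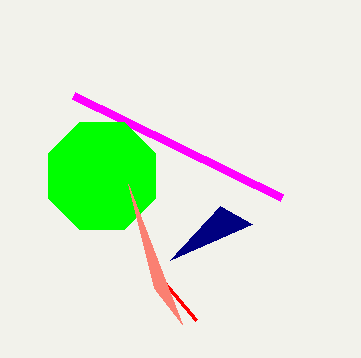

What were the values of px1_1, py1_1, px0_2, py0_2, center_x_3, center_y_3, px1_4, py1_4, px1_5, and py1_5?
px1_1 = 74
py1_1 = 96
px0_2 = 196
py0_2 = 320
center_x_3 = 102
center_y_3 = 176
px1_4 = 128
py1_4 = 184
px1_5 = 220
py1_5 = 206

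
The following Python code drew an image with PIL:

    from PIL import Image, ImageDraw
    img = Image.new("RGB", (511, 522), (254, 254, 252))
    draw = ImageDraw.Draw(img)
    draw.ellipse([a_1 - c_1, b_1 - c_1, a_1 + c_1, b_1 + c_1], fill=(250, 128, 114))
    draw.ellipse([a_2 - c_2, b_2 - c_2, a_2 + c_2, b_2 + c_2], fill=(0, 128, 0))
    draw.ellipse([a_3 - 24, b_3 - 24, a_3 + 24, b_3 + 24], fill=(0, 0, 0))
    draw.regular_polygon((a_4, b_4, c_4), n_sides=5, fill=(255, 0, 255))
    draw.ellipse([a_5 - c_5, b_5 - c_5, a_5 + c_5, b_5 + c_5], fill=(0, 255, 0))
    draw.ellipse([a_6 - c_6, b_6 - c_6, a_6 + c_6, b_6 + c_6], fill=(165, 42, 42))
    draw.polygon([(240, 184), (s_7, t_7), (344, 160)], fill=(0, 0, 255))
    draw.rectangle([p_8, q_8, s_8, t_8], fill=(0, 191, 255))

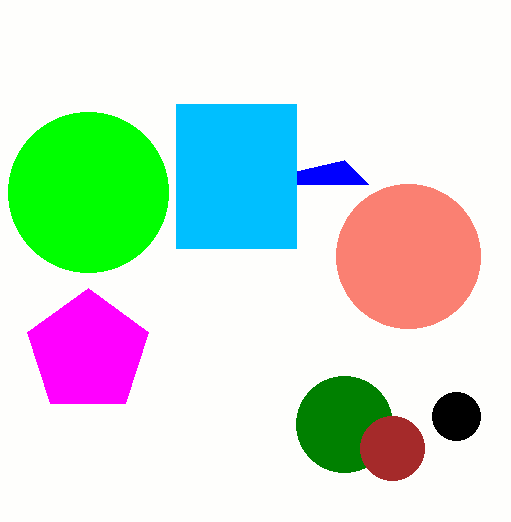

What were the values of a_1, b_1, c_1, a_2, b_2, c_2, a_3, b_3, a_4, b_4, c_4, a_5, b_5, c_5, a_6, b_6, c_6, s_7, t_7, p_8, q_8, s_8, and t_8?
a_1 = 408; b_1 = 256; c_1 = 72; a_2 = 344; b_2 = 424; c_2 = 48; a_3 = 456; b_3 = 416; a_4 = 88; b_4 = 352; c_4 = 64; a_5 = 88; b_5 = 192; c_5 = 80; a_6 = 392; b_6 = 448; c_6 = 32; s_7 = 368; t_7 = 184; p_8 = 176; q_8 = 104; s_8 = 296; t_8 = 248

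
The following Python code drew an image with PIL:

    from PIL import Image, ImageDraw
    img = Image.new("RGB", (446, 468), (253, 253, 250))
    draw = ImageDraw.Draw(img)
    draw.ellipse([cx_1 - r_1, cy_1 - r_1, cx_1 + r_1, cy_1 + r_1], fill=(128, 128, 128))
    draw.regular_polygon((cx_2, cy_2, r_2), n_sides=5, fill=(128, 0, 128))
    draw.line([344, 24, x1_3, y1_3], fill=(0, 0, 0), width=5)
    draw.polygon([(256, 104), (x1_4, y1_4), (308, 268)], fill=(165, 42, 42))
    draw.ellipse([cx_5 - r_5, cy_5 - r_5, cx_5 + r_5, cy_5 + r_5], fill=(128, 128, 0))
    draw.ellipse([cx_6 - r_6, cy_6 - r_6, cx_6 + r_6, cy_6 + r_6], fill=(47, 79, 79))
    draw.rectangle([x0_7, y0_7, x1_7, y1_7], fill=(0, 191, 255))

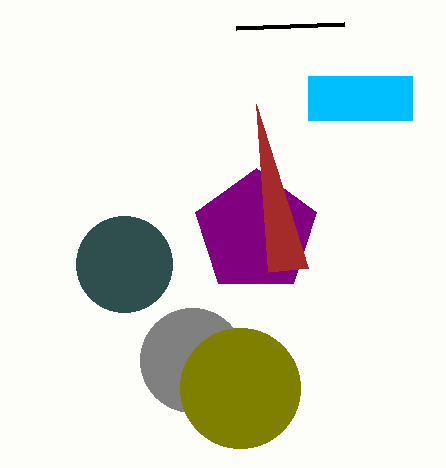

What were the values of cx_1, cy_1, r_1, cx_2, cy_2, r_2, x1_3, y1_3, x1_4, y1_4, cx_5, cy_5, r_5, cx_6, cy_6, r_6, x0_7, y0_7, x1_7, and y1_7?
cx_1 = 192, cy_1 = 360, r_1 = 52, cx_2 = 256, cy_2 = 232, r_2 = 64, x1_3 = 236, y1_3 = 28, x1_4 = 268, y1_4 = 272, cx_5 = 240, cy_5 = 388, r_5 = 60, cx_6 = 124, cy_6 = 264, r_6 = 48, x0_7 = 308, y0_7 = 76, x1_7 = 412, y1_7 = 120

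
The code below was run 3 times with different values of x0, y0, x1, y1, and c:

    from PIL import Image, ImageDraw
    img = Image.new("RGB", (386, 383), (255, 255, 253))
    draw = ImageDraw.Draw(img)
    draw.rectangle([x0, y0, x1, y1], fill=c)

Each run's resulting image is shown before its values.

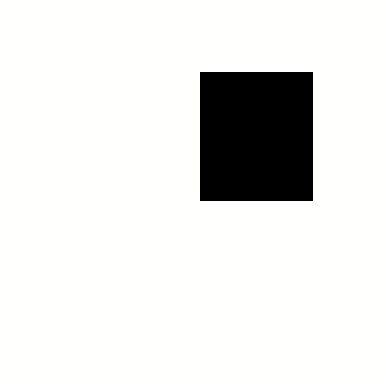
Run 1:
x0 = 200, y0 = 72, x1 = 312, y1 = 200, c = 'black'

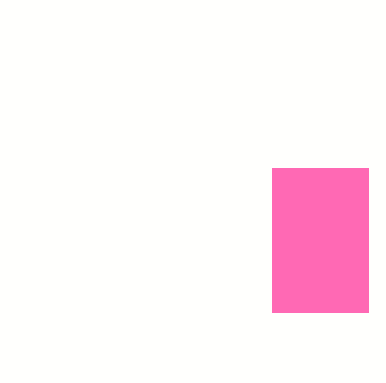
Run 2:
x0 = 272, y0 = 168, x1 = 368, y1 = 312, c = 'hotpink'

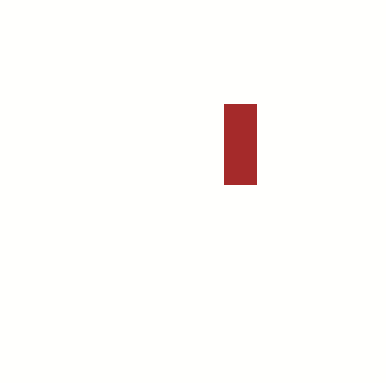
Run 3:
x0 = 224, y0 = 104, x1 = 256, y1 = 184, c = 'brown'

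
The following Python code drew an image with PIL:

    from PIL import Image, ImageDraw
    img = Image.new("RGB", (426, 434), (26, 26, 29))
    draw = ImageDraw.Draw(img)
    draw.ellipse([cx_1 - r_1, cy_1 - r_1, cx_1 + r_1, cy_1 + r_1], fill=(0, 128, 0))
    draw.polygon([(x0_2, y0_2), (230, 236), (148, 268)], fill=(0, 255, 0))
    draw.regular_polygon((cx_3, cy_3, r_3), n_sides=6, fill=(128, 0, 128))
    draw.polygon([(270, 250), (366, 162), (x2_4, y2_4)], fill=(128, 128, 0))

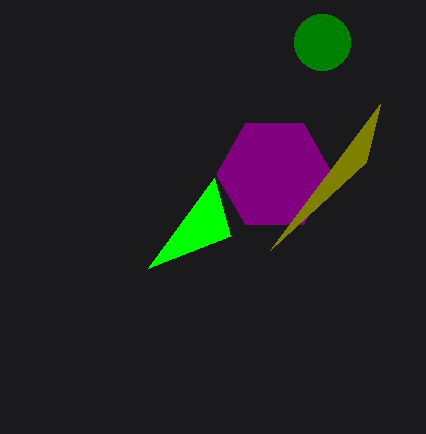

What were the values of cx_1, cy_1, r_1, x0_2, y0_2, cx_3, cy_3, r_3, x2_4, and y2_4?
cx_1 = 322, cy_1 = 42, r_1 = 28, x0_2 = 214, y0_2 = 178, cx_3 = 274, cy_3 = 174, r_3 = 58, x2_4 = 380, y2_4 = 104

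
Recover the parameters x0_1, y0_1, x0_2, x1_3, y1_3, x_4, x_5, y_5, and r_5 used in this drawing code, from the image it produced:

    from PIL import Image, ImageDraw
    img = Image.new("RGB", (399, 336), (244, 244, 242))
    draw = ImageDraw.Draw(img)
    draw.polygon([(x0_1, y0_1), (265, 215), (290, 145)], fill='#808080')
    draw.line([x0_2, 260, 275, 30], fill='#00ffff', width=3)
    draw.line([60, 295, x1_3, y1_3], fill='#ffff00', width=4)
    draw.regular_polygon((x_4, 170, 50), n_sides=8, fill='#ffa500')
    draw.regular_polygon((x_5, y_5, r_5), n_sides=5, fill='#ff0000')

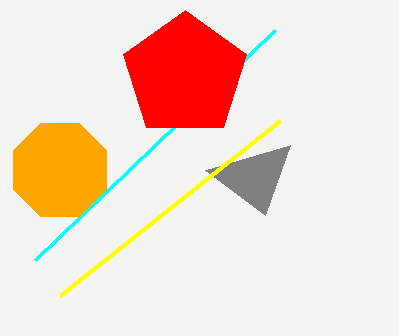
x0_1 = 205; y0_1 = 170; x0_2 = 35; x1_3 = 280; y1_3 = 120; x_4 = 60; x_5 = 185; y_5 = 75; r_5 = 65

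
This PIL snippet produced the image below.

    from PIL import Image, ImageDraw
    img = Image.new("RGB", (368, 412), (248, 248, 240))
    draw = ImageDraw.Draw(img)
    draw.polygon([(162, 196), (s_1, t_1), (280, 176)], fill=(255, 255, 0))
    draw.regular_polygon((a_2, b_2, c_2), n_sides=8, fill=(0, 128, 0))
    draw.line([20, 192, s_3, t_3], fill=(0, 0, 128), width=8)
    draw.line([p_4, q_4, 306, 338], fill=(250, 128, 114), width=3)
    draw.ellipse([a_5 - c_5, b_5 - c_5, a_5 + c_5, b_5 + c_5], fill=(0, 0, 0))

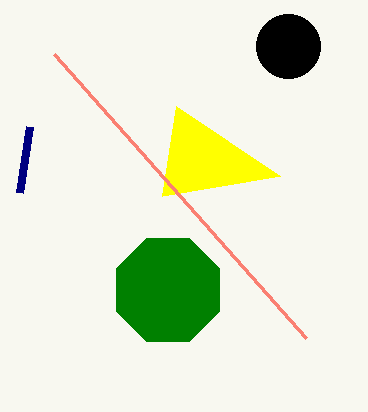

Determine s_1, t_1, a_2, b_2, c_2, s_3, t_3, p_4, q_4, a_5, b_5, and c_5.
s_1 = 176
t_1 = 106
a_2 = 168
b_2 = 290
c_2 = 56
s_3 = 30
t_3 = 126
p_4 = 54
q_4 = 54
a_5 = 288
b_5 = 46
c_5 = 32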